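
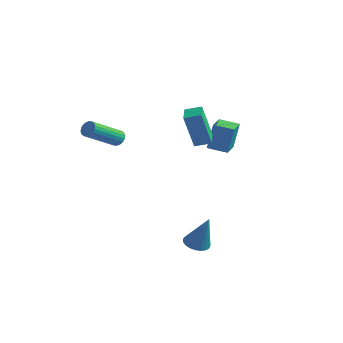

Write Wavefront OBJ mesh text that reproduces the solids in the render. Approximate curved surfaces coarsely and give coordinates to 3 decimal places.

v -2.98 -1.468 1.339
v -2.613 -1.711 1.081
v -2.994 -3.516 2.243
v -3.36 -3.272 2.501
v -2.5 -1.622 1.257
v -2.881 -3.426 2.419
v -2.483 -1.502 1.449
v -2.864 -3.307 2.611
v -2.563 -1.375 1.619
v -2.944 -3.18 2.781
v -2.727 -1.267 1.734
v -3.108 -3.072 2.896
v -2.94 -1.198 1.77
v -3.321 -3.003 2.932
v -3.161 -1.183 1.722
v -3.542 -2.988 2.883
v -3.346 -1.224 1.597
v -3.727 -3.029 2.759
v -3.459 -1.314 1.421
v -3.84 -3.118 2.583
v -3.476 -1.433 1.229
v -3.857 -3.238 2.391
v -3.396 -1.56 1.059
v -3.777 -3.365 2.221
v -3.232 -1.668 0.944
v -3.613 -3.473 2.106
v -3.019 -1.737 0.908
v -3.4 -3.542 2.07
v -2.798 -1.752 0.957
v -3.179 -3.557 2.118
v 2.193 -1.433 -4.543
v 2.769 -1.805 -4.762
v 2.947 -1.387 -2.637
v 2.858 -1.522 -4.804
v 2.832 -1.224 -4.801
v 2.696 -0.962 -4.753
v 2.472 -0.781 -4.669
v 2.201 -0.713 -4.563
v 1.928 -0.769 -4.454
v 1.701 -0.94 -4.36
v 1.559 -1.196 -4.298
v 1.526 -1.493 -4.278
v 1.609 -1.78 -4.304
v 1.793 -2.006 -4.371
v 2.046 -2.134 -4.468
v 2.325 -2.14 -4.578
v 2.58 -2.023 -4.682
v 0.15 0.91 1.488
v -0.173 0.448 3.501
v 0.86 1.429 1.721
v 0.537 0.968 3.734
v 0.883 -0.048 1.386
v 0.56 -0.509 3.399
v 1.593 0.472 1.619
v 1.27 0.01 3.632
v -0.047 2.106 0.271
v 0.191 2.317 1.921
v -0.513 3.166 0.203
v -0.275 3.377 1.852
v 0.975 2.543 0.068
v 1.213 2.754 1.717
v 0.509 3.603 -0.001
v 0.747 3.814 1.649
f 2 1 5
f 2 5 3
f 3 5 6
f 3 6 4
f 5 1 7
f 5 7 6
f 6 7 8
f 6 8 4
f 7 1 9
f 7 9 8
f 8 9 10
f 8 10 4
f 9 1 11
f 9 11 10
f 10 11 12
f 10 12 4
f 11 1 13
f 11 13 12
f 12 13 14
f 12 14 4
f 13 1 15
f 13 15 14
f 14 15 16
f 14 16 4
f 15 1 17
f 15 17 16
f 16 17 18
f 16 18 4
f 17 1 19
f 17 19 18
f 18 19 20
f 18 20 4
f 19 1 21
f 19 21 20
f 20 21 22
f 20 22 4
f 21 1 23
f 21 23 22
f 22 23 24
f 22 24 4
f 23 1 25
f 23 25 24
f 24 25 26
f 24 26 4
f 25 1 27
f 25 27 26
f 26 27 28
f 26 28 4
f 27 1 29
f 27 29 28
f 28 29 30
f 28 30 4
f 29 1 2
f 29 2 30
f 30 2 3
f 30 3 4
f 32 31 34
f 32 34 33
f 34 31 35
f 34 35 33
f 35 31 36
f 35 36 33
f 36 31 37
f 36 37 33
f 37 31 38
f 37 38 33
f 38 31 39
f 38 39 33
f 39 31 40
f 39 40 33
f 40 31 41
f 40 41 33
f 41 31 42
f 41 42 33
f 42 31 43
f 42 43 33
f 43 31 44
f 43 44 33
f 44 31 45
f 44 45 33
f 45 31 46
f 45 46 33
f 46 31 47
f 46 47 33
f 47 31 32
f 47 32 33
f 49 51 48
f 52 49 48
f 48 51 50
f 50 52 48
f 49 55 51
f 53 49 52
f 53 55 49
f 51 55 50
f 54 52 50
f 50 55 54
f 54 53 52
f 55 53 54
f 57 59 56
f 60 57 56
f 56 59 58
f 58 60 56
f 57 63 59
f 61 57 60
f 61 63 57
f 59 63 58
f 62 60 58
f 58 63 62
f 62 61 60
f 63 61 62



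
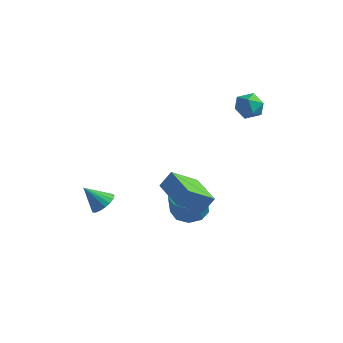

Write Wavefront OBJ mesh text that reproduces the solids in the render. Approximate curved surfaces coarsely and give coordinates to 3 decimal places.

v 2.778 4.514 3.298
v 3.636 4.702 3.201
v 3.084 3.118 3.299
v 3.942 3.306 3.202
v 3.531 3.496 3.961
v 3.342 4.359 3.96
v 3.378 3.461 2.54
v 3.189 4.324 2.539
v 4.006 4.051 2.733
v 4.101 4.073 3.611
v 2.619 3.747 2.889
v 2.714 3.769 3.767
v 1.293 1.578 -4.068
v 2.254 1.92 -4.09
v 2.488 1.364 -2.555
v 1.527 1.022 -2.532
v 1.829 2.417 -3.845
v 2.063 1.86 -2.31
v 1.154 2.521 -3.705
v 1.388 1.965 -2.169
v 0.544 2.184 -3.734
v 0.778 1.628 -2.198
v 0.284 1.564 -3.919
v 0.518 1.007 -2.384
v 0.497 0.95 -4.174
v 0.731 0.393 -2.639
v 1.082 0.63 -4.379
v 1.316 0.074 -2.844
v 1.766 0.754 -4.439
v 2 0.197 -2.903
v 2.229 1.264 -4.324
v 2.463 0.707 -2.789
v -0.871 -3.057 -1.736
v -0.271 -3.316 -1.348
v -1.749 -3.483 -0.664
v -0.297 -2.996 -1.242
v -0.436 -2.688 -1.234
v -0.662 -2.453 -1.325
v -0.929 -2.338 -1.498
v -1.184 -2.365 -1.718
v -1.378 -2.529 -1.941
v -1.471 -2.798 -2.124
v -1.445 -3.118 -2.23
v -1.306 -3.426 -2.239
v -1.08 -3.661 -2.147
v -0.813 -3.776 -1.975
v -0.558 -3.749 -1.755
v -0.364 -3.585 -1.531
v 0.769 -0.442 -1.288
v 1.157 0.048 -0.407
v 1.51 0.841 -2.328
v 1.898 1.331 -1.448
v 2.522 -1.571 -1.432
v 2.91 -1.081 -0.552
v 3.263 -0.288 -2.473
v 3.651 0.202 -1.592
f 1 12 6
f 1 6 2
f 1 2 8
f 1 8 11
f 1 11 12
f 2 6 10
f 6 12 5
f 12 11 3
f 11 8 7
f 8 2 9
f 4 10 5
f 4 5 3
f 4 3 7
f 4 7 9
f 4 9 10
f 5 10 6
f 3 5 12
f 7 3 11
f 9 7 8
f 10 9 2
f 14 13 17
f 14 17 15
f 15 17 18
f 15 18 16
f 17 13 19
f 17 19 18
f 18 19 20
f 18 20 16
f 19 13 21
f 19 21 20
f 20 21 22
f 20 22 16
f 21 13 23
f 21 23 22
f 22 23 24
f 22 24 16
f 23 13 25
f 23 25 24
f 24 25 26
f 24 26 16
f 25 13 27
f 25 27 26
f 26 27 28
f 26 28 16
f 27 13 29
f 27 29 28
f 28 29 30
f 28 30 16
f 29 13 31
f 29 31 30
f 30 31 32
f 30 32 16
f 31 13 14
f 31 14 32
f 32 14 15
f 32 15 16
f 34 33 36
f 34 36 35
f 36 33 37
f 36 37 35
f 37 33 38
f 37 38 35
f 38 33 39
f 38 39 35
f 39 33 40
f 39 40 35
f 40 33 41
f 40 41 35
f 41 33 42
f 41 42 35
f 42 33 43
f 42 43 35
f 43 33 44
f 43 44 35
f 44 33 45
f 44 45 35
f 45 33 46
f 45 46 35
f 46 33 47
f 46 47 35
f 47 33 48
f 47 48 35
f 48 33 34
f 48 34 35
f 50 52 49
f 53 50 49
f 49 52 51
f 51 53 49
f 50 56 52
f 54 50 53
f 54 56 50
f 52 56 51
f 55 53 51
f 51 56 55
f 55 54 53
f 56 54 55



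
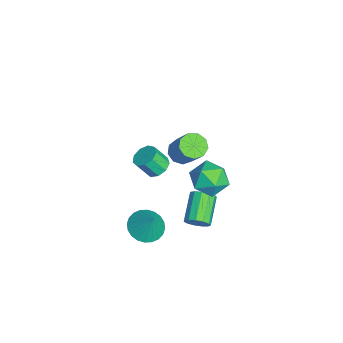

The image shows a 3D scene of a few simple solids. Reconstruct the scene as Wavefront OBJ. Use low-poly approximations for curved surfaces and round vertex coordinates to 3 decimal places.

v 1.849 1.995 -4.173
v 2.261 2.316 -3.593
v 0.622 2.785 -2.688
v 0.211 2.465 -3.267
v 2.191 2.635 -3.886
v 0.552 3.105 -2.981
v 2.012 2.752 -4.27
v 0.373 3.221 -3.365
v 1.782 2.628 -4.623
v 0.143 3.097 -3.718
v 1.573 2.304 -4.833
v -0.066 2.773 -3.928
v 1.452 1.881 -4.834
v -0.187 2.35 -3.929
v 1.457 1.495 -4.624
v -0.182 1.964 -3.719
v 1.587 1.268 -4.271
v -0.052 1.737 -3.366
v 1.8 1.271 -3.887
v 0.161 1.741 -2.982
v 2.029 1.505 -3.593
v 0.39 1.974 -2.688
v 2.201 1.894 -3.484
v 0.562 2.363 -2.579
v 3.535 -0.954 -2.276
v 4.447 -0.69 -2.792
v 4.205 -0.586 -0.904
v 4.243 -0.321 -2.791
v 3.931 -0.049 -2.712
v 3.559 0.086 -2.567
v 3.183 0.062 -2.377
v 2.862 -0.117 -2.172
v 2.642 -0.422 -1.983
v 2.559 -0.809 -1.838
v 2.624 -1.218 -1.76
v 2.828 -1.587 -1.76
v 3.14 -1.859 -1.839
v 3.511 -1.994 -1.985
v 3.887 -1.97 -2.174
v 4.209 -1.792 -2.38
v 4.428 -1.486 -2.569
v 4.512 -1.099 -2.714
v 0.051 2.476 -1.128
v 0.858 3.213 -1.738
v 1.402 2.227 0.358
v 2.209 2.964 -0.252
v 1.171 3.451 0.248
v 0.336 3.606 -0.671
v 1.924 1.834 -0.709
v 1.089 1.989 -1.628
v 2.016 2.816 -1.479
v 1.55 3.816 -0.888
v 0.71 1.624 -0.492
v 0.244 2.624 0.099
v -2.79 0.071 -3.589
v -2.14 0.5 -3.301
v -2.14 -0.263 -2.163
v -2.79 -0.691 -2.451
v -2.624 0.747 -3.136
v -2.624 -0.016 -1.998
v -3.185 0.678 -3.183
v -3.186 -0.085 -2.045
v -3.562 0.325 -3.42
v -3.562 -0.438 -2.282
v -3.577 -0.147 -3.736
v -3.578 -0.909 -2.598
v -3.224 -0.516 -3.983
v -3.225 -1.279 -2.845
v -2.667 -0.611 -4.046
v -2.668 -1.373 -2.908
v -2.168 -0.386 -3.895
v -2.169 -1.149 -2.757
v -1.96 0.053 -3.601
v -1.961 -0.71 -2.463
v 1.395 1.172 2.267
v 1.991 0.65 2.021
v 3.181 1.185 3.767
v 2.585 1.708 4.013
v 2.082 1.165 1.801
v 3.272 1.7 3.547
v 1.851 1.684 1.799
v 3.041 2.219 3.545
v 1.407 1.963 2.016
v 2.597 2.499 3.762
v 0.957 1.873 2.351
v 2.148 2.408 4.097
v 0.712 1.454 2.646
v 1.903 1.99 4.392
v 0.787 0.904 2.764
v 1.977 1.439 4.51
v 1.145 0.479 2.649
v 2.336 1.014 4.395
v 1.621 0.379 2.356
v 2.811 0.914 4.102
f 2 1 5
f 2 5 3
f 3 5 6
f 3 6 4
f 5 1 7
f 5 7 6
f 6 7 8
f 6 8 4
f 7 1 9
f 7 9 8
f 8 9 10
f 8 10 4
f 9 1 11
f 9 11 10
f 10 11 12
f 10 12 4
f 11 1 13
f 11 13 12
f 12 13 14
f 12 14 4
f 13 1 15
f 13 15 14
f 14 15 16
f 14 16 4
f 15 1 17
f 15 17 16
f 16 17 18
f 16 18 4
f 17 1 19
f 17 19 18
f 18 19 20
f 18 20 4
f 19 1 21
f 19 21 20
f 20 21 22
f 20 22 4
f 21 1 23
f 21 23 22
f 22 23 24
f 22 24 4
f 23 1 2
f 23 2 24
f 24 2 3
f 24 3 4
f 26 25 28
f 26 28 27
f 28 25 29
f 28 29 27
f 29 25 30
f 29 30 27
f 30 25 31
f 30 31 27
f 31 25 32
f 31 32 27
f 32 25 33
f 32 33 27
f 33 25 34
f 33 34 27
f 34 25 35
f 34 35 27
f 35 25 36
f 35 36 27
f 36 25 37
f 36 37 27
f 37 25 38
f 37 38 27
f 38 25 39
f 38 39 27
f 39 25 40
f 39 40 27
f 40 25 41
f 40 41 27
f 41 25 42
f 41 42 27
f 42 25 26
f 42 26 27
f 43 54 48
f 43 48 44
f 43 44 50
f 43 50 53
f 43 53 54
f 44 48 52
f 48 54 47
f 54 53 45
f 53 50 49
f 50 44 51
f 46 52 47
f 46 47 45
f 46 45 49
f 46 49 51
f 46 51 52
f 47 52 48
f 45 47 54
f 49 45 53
f 51 49 50
f 52 51 44
f 56 55 59
f 56 59 57
f 57 59 60
f 57 60 58
f 59 55 61
f 59 61 60
f 60 61 62
f 60 62 58
f 61 55 63
f 61 63 62
f 62 63 64
f 62 64 58
f 63 55 65
f 63 65 64
f 64 65 66
f 64 66 58
f 65 55 67
f 65 67 66
f 66 67 68
f 66 68 58
f 67 55 69
f 67 69 68
f 68 69 70
f 68 70 58
f 69 55 71
f 69 71 70
f 70 71 72
f 70 72 58
f 71 55 73
f 71 73 72
f 72 73 74
f 72 74 58
f 73 55 56
f 73 56 74
f 74 56 57
f 74 57 58
f 76 75 79
f 76 79 77
f 77 79 80
f 77 80 78
f 79 75 81
f 79 81 80
f 80 81 82
f 80 82 78
f 81 75 83
f 81 83 82
f 82 83 84
f 82 84 78
f 83 75 85
f 83 85 84
f 84 85 86
f 84 86 78
f 85 75 87
f 85 87 86
f 86 87 88
f 86 88 78
f 87 75 89
f 87 89 88
f 88 89 90
f 88 90 78
f 89 75 91
f 89 91 90
f 90 91 92
f 90 92 78
f 91 75 93
f 91 93 92
f 92 93 94
f 92 94 78
f 93 75 76
f 93 76 94
f 94 76 77
f 94 77 78



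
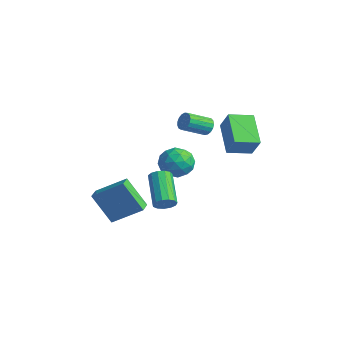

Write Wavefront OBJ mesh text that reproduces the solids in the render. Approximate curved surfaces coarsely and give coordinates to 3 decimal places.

v -1.528 2.47 3.015
v -0.789 2.437 4.192
v -1.032 3.794 2.741
v -0.294 3.761 3.918
v 0.114 1.639 1.962
v 0.852 1.606 3.139
v 0.609 2.963 1.688
v 1.348 2.93 2.865
v 0.185 -2.379 -0.492
v 0.611 -2.046 -0.131
v -0.979 -1.207 0.972
v -1.405 -1.541 0.612
v 0.527 -1.832 -0.416
v -1.064 -0.993 0.688
v 0.334 -1.791 -0.725
v -1.257 -0.952 0.379
v 0.094 -1.937 -0.959
v -1.497 -1.098 0.144
v -0.117 -2.224 -1.046
v -1.708 -1.385 0.058
v -0.232 -2.56 -0.956
v -1.823 -1.721 0.147
v -0.215 -2.839 -0.719
v -1.805 -2 0.384
v -0.07 -2.971 -0.41
v -1.661 -2.133 0.694
v 0.155 -2.916 -0.127
v -1.435 -2.078 0.977
v 0.39 -2.691 0.041
v -1.2 -1.852 1.144
v 0.56 -2.366 0.039
v -1.03 -1.528 1.143
v -3.666 1.146 0.568
v -2.645 1.42 0.667
v -3.215 -0.18 -0.427
v -2.194 0.094 -0.328
v -2.724 -0.289 0.508
v -3.003 0.53 1.123
v -2.857 0.71 -0.883
v -3.136 1.529 -0.268
v -2.145 1.15 -0.23
v -2.062 0.533 0.63
v -3.798 0.707 -0.39
v -3.715 0.09 0.47
v -3.195 1.399 0.705
v -2.665 -0.159 -0.465
v -2.976 -0.385 0.027
v -2.376 -0.224 0.085
v -3.406 0.876 0.973
v -2.805 1.037 1.031
v -2.851 0.033 0.938
v -3.055 0.203 -0.791
v -2.454 0.364 -0.733
v -3.484 1.464 0.155
v -2.884 1.625 0.213
v -3.009 1.207 -0.698
v -2.301 1.402 0.236
v -2.036 0.623 -0.349
v -2.426 0.985 -0.676
v -2.59 1.466 -0.314
v -2.253 1.039 0.741
v -1.987 0.26 0.156
v -2.299 0.034 0.648
v -2.463 0.516 1.009
v -1.959 0.88 0.214
v -3.873 0.98 0.084
v -3.607 0.201 -0.501
v -3.397 0.724 -0.769
v -3.561 1.206 -0.408
v -3.824 0.617 0.589
v -3.559 -0.162 0.004
v -3.27 -0.226 0.554
v -3.434 0.255 0.916
v -3.901 0.36 0.026
v -1.709 -4.43 -2.088
v -2.703 -5.001 -0.376
v -2.292 -3.782 -2.21
v -3.286 -4.353 -0.499
v -0.574 -3.207 -1.021
v -1.568 -3.778 0.69
v -1.157 -2.559 -1.144
v -2.151 -3.13 0.568
v -2.277 2.182 2.691
v -2.038 2.396 3.186
v -2.324 1.052 3.904
v -2.563 0.838 3.409
v -2.311 2.465 3.207
v -2.597 1.122 3.926
v -2.576 2.47 3.11
v -2.862 1.126 3.828
v -2.773 2.408 2.917
v -3.059 1.065 3.635
v -2.856 2.295 2.672
v -3.142 0.952 3.39
v -2.806 2.156 2.431
v -3.092 0.812 3.15
v -2.635 2.022 2.25
v -2.922 0.679 2.969
v -2.383 1.926 2.17
v -2.669 0.582 2.888
v -2.105 1.887 2.209
v -2.392 0.544 2.927
v -1.868 1.917 2.358
v -2.154 0.573 3.077
v -1.724 2.007 2.584
v -2.01 0.663 3.302
v -1.706 2.137 2.834
v -1.993 0.793 3.553
v -1.82 2.277 3.051
v -2.106 0.934 3.77
f 2 4 1
f 5 2 1
f 1 4 3
f 3 5 1
f 2 8 4
f 6 2 5
f 6 8 2
f 4 8 3
f 7 5 3
f 3 8 7
f 7 6 5
f 8 6 7
f 10 9 13
f 10 13 11
f 11 13 14
f 11 14 12
f 13 9 15
f 13 15 14
f 14 15 16
f 14 16 12
f 15 9 17
f 15 17 16
f 16 17 18
f 16 18 12
f 17 9 19
f 17 19 18
f 18 19 20
f 18 20 12
f 19 9 21
f 19 21 20
f 20 21 22
f 20 22 12
f 21 9 23
f 21 23 22
f 22 23 24
f 22 24 12
f 23 9 25
f 23 25 24
f 24 25 26
f 24 26 12
f 25 9 27
f 25 27 26
f 26 27 28
f 26 28 12
f 27 9 29
f 27 29 28
f 28 29 30
f 28 30 12
f 29 9 31
f 29 31 30
f 30 31 32
f 30 32 12
f 31 9 10
f 31 10 32
f 32 10 11
f 32 11 12
f 33 70 49
f 70 44 73
f 49 73 38
f 70 73 49
f 33 49 45
f 49 38 50
f 45 50 34
f 49 50 45
f 33 45 54
f 45 34 55
f 54 55 40
f 45 55 54
f 33 54 66
f 54 40 69
f 66 69 43
f 54 69 66
f 33 66 70
f 66 43 74
f 70 74 44
f 66 74 70
f 34 50 61
f 50 38 64
f 61 64 42
f 50 64 61
f 38 73 51
f 73 44 72
f 51 72 37
f 73 72 51
f 44 74 71
f 74 43 67
f 71 67 35
f 74 67 71
f 43 69 68
f 69 40 56
f 68 56 39
f 69 56 68
f 40 55 60
f 55 34 57
f 60 57 41
f 55 57 60
f 36 62 48
f 62 42 63
f 48 63 37
f 62 63 48
f 36 48 46
f 48 37 47
f 46 47 35
f 48 47 46
f 36 46 53
f 46 35 52
f 53 52 39
f 46 52 53
f 36 53 58
f 53 39 59
f 58 59 41
f 53 59 58
f 36 58 62
f 58 41 65
f 62 65 42
f 58 65 62
f 37 63 51
f 63 42 64
f 51 64 38
f 63 64 51
f 35 47 71
f 47 37 72
f 71 72 44
f 47 72 71
f 39 52 68
f 52 35 67
f 68 67 43
f 52 67 68
f 41 59 60
f 59 39 56
f 60 56 40
f 59 56 60
f 42 65 61
f 65 41 57
f 61 57 34
f 65 57 61
f 76 78 75
f 79 76 75
f 75 78 77
f 77 79 75
f 76 82 78
f 80 76 79
f 80 82 76
f 78 82 77
f 81 79 77
f 77 82 81
f 81 80 79
f 82 80 81
f 84 83 87
f 84 87 85
f 85 87 88
f 85 88 86
f 87 83 89
f 87 89 88
f 88 89 90
f 88 90 86
f 89 83 91
f 89 91 90
f 90 91 92
f 90 92 86
f 91 83 93
f 91 93 92
f 92 93 94
f 92 94 86
f 93 83 95
f 93 95 94
f 94 95 96
f 94 96 86
f 95 83 97
f 95 97 96
f 96 97 98
f 96 98 86
f 97 83 99
f 97 99 98
f 98 99 100
f 98 100 86
f 99 83 101
f 99 101 100
f 100 101 102
f 100 102 86
f 101 83 103
f 101 103 102
f 102 103 104
f 102 104 86
f 103 83 105
f 103 105 104
f 104 105 106
f 104 106 86
f 105 83 107
f 105 107 106
f 106 107 108
f 106 108 86
f 107 83 109
f 107 109 108
f 108 109 110
f 108 110 86
f 109 83 84
f 109 84 110
f 110 84 85
f 110 85 86



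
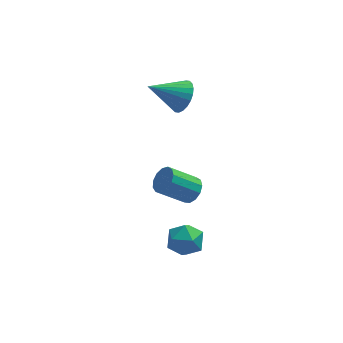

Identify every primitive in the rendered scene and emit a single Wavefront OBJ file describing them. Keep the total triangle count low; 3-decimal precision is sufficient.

v -0.58 -1.521 -3.462
v 0.115 -2.359 -3.222
v -1.775 -2.701 -4.118
v -1.08 -3.539 -3.878
v -1.573 -2.971 -3.056
v -0.834 -2.241 -2.65
v -0.826 -2.819 -4.69
v -0.087 -2.089 -4.284
v -0.037 -3.161 -3.981
v -0.499 -3.255 -2.971
v -1.161 -1.805 -4.369
v -1.623 -1.899 -3.359
v -0.564 3.354 2.975
v -0.022 3.555 3.864
v -2.416 3.166 4.145
v -0.133 3.936 3.749
v -0.31 4.229 3.517
v -0.525 4.389 3.202
v -0.746 4.391 2.853
v -0.94 4.236 2.522
v -1.076 3.946 2.26
v -1.134 3.566 2.106
v -1.105 3.154 2.085
v -0.994 2.773 2.2
v -0.817 2.48 2.432
v -0.602 2.32 2.747
v -0.381 2.318 3.097
v -0.187 2.473 3.428
v -0.051 2.763 3.69
v 0.007 3.143 3.843
v -0.327 -0.256 -1.702
v 0.205 -0.487 -1.094
v -1.321 -0.674 0.17
v -1.853 -0.444 -0.438
v 0.169 -0.016 -1.068
v -1.357 -0.203 0.196
v -0.025 0.379 -1.243
v -1.551 0.192 0.021
v -0.315 0.572 -1.564
v -1.84 0.385 -0.3
v -0.608 0.502 -1.929
v -2.134 0.315 -0.665
v -0.813 0.191 -2.221
v -2.338 0.004 -0.957
v -0.863 -0.262 -2.349
v -2.388 -0.449 -1.085
v -0.743 -0.713 -2.272
v -2.269 -0.9 -1.007
v -0.491 -1.019 -2.013
v -2.017 -1.207 -0.749
v -0.187 -1.083 -1.656
v -1.713 -1.271 -0.392
v 0.072 -0.885 -1.313
v -1.453 -1.072 -0.049
f 1 12 6
f 1 6 2
f 1 2 8
f 1 8 11
f 1 11 12
f 2 6 10
f 6 12 5
f 12 11 3
f 11 8 7
f 8 2 9
f 4 10 5
f 4 5 3
f 4 3 7
f 4 7 9
f 4 9 10
f 5 10 6
f 3 5 12
f 7 3 11
f 9 7 8
f 10 9 2
f 14 13 16
f 14 16 15
f 16 13 17
f 16 17 15
f 17 13 18
f 17 18 15
f 18 13 19
f 18 19 15
f 19 13 20
f 19 20 15
f 20 13 21
f 20 21 15
f 21 13 22
f 21 22 15
f 22 13 23
f 22 23 15
f 23 13 24
f 23 24 15
f 24 13 25
f 24 25 15
f 25 13 26
f 25 26 15
f 26 13 27
f 26 27 15
f 27 13 28
f 27 28 15
f 28 13 29
f 28 29 15
f 29 13 30
f 29 30 15
f 30 13 14
f 30 14 15
f 32 31 35
f 32 35 33
f 33 35 36
f 33 36 34
f 35 31 37
f 35 37 36
f 36 37 38
f 36 38 34
f 37 31 39
f 37 39 38
f 38 39 40
f 38 40 34
f 39 31 41
f 39 41 40
f 40 41 42
f 40 42 34
f 41 31 43
f 41 43 42
f 42 43 44
f 42 44 34
f 43 31 45
f 43 45 44
f 44 45 46
f 44 46 34
f 45 31 47
f 45 47 46
f 46 47 48
f 46 48 34
f 47 31 49
f 47 49 48
f 48 49 50
f 48 50 34
f 49 31 51
f 49 51 50
f 50 51 52
f 50 52 34
f 51 31 53
f 51 53 52
f 52 53 54
f 52 54 34
f 53 31 32
f 53 32 54
f 54 32 33
f 54 33 34



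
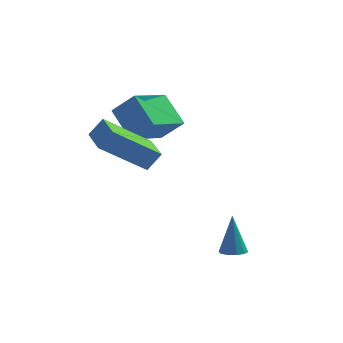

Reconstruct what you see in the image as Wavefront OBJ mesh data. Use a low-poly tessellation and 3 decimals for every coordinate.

v -2.296 2.025 1.685
v -3.115 2.898 2.669
v -1.408 3.489 1.127
v -2.228 4.361 2.111
v -1.432 1.839 2.569
v -2.252 2.711 3.553
v -0.545 3.302 2.011
v -1.364 4.175 2.995
v -2.823 -1.338 2.872
v -2.359 -1.12 3.55
v -3.395 -0.028 2.842
v -2.931 0.19 3.52
v -1.269 -0.69 1.6
v -0.805 -0.472 2.278
v -1.841 0.62 1.57
v -1.377 0.838 2.248
v 1.737 -1.058 -1.974
v 2.143 -1.333 -1.879
v 1.643 -0.662 -0.426
v 2.236 -1.046 -1.947
v 2.138 -0.764 -2.025
v 1.887 -0.594 -2.083
v 1.578 -0.601 -2.1
v 1.33 -0.783 -2.069
v 1.238 -1.07 -2.001
v 1.336 -1.352 -1.923
v 1.587 -1.522 -1.864
v 1.895 -1.515 -1.847
f 2 4 1
f 5 2 1
f 1 4 3
f 3 5 1
f 2 8 4
f 6 2 5
f 6 8 2
f 4 8 3
f 7 5 3
f 3 8 7
f 7 6 5
f 8 6 7
f 10 12 9
f 13 10 9
f 9 12 11
f 11 13 9
f 10 16 12
f 14 10 13
f 14 16 10
f 12 16 11
f 15 13 11
f 11 16 15
f 15 14 13
f 16 14 15
f 18 17 20
f 18 20 19
f 20 17 21
f 20 21 19
f 21 17 22
f 21 22 19
f 22 17 23
f 22 23 19
f 23 17 24
f 23 24 19
f 24 17 25
f 24 25 19
f 25 17 26
f 25 26 19
f 26 17 27
f 26 27 19
f 27 17 28
f 27 28 19
f 28 17 18
f 28 18 19



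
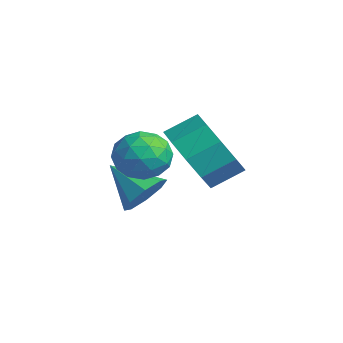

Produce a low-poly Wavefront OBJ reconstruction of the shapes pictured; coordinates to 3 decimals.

v 3.59 0.183 2.572
v 3.924 0.678 1.649
v 4.085 1.531 2.164
v 3.75 1.037 3.088
v 3.253 0.77 1.705
v 3.414 1.624 2.22
v 2.71 0.638 2.093
v 2.871 1.492 2.608
v 2.504 0.332 2.664
v 2.664 1.186 3.179
v 2.712 -0.03 3.2
v 2.872 0.823 3.715
v 3.255 -0.311 3.496
v 3.416 0.542 4.011
v 3.926 -0.404 3.44
v 4.087 0.45 3.955
v 4.469 -0.272 3.052
v 4.63 0.582 3.567
v 4.676 0.034 2.481
v 4.836 0.888 2.996
v 4.468 0.397 1.945
v 4.628 1.25 2.46
v 1.608 -0.058 0.479
v 1.94 0.211 1.095
v 0.632 -0.642 1.261
v 1.551 0.573 0.88
v 1.195 0.566 0.429
v 1.081 0.193 0.008
v 1.276 -0.327 -0.137
v 1.665 -0.69 0.079
v 2.021 -0.682 0.529
v 2.135 -0.309 0.95
v 2.137 0.318 2.576
v 2.715 -0.236 2.352
v 1.205 -0.384 1.908
v 1.783 -0.938 1.684
v 1.544 -0.885 2.478
v 2.12 -0.451 2.891
v 1.8 -0.169 1.369
v 2.376 0.265 1.782
v 2.506 -0.537 1.606
v 2.348 -0.979 2.291
v 1.572 0.359 1.969
v 1.414 -0.083 2.654
v 2.508 0.103 2.522
v 1.412 -0.723 1.738
v 1.272 -0.691 2.204
v 1.612 -1.017 2.073
v 2.158 -0.024 2.839
v 2.498 -0.349 2.708
v 1.81 -0.73 2.782
v 1.422 -0.271 1.552
v 1.762 -0.596 1.421
v 2.308 0.397 2.187
v 2.648 0.071 2.056
v 2.11 0.11 1.478
v 2.725 -0.4 1.953
v 2.177 -0.812 1.56
v 2.187 -0.36 1.375
v 2.525 -0.105 1.618
v 2.632 -0.659 2.355
v 2.084 -1.072 1.963
v 1.944 -1.041 2.429
v 2.282 -0.786 2.672
v 2.509 -0.836 1.917
v 1.836 0.452 2.297
v 1.288 0.039 1.905
v 1.638 0.166 1.588
v 1.976 0.421 1.831
v 1.743 0.192 2.7
v 1.195 -0.22 2.307
v 1.395 -0.515 2.642
v 1.733 -0.26 2.885
v 1.411 0.216 2.343
f 2 1 5
f 2 5 3
f 3 5 6
f 3 6 4
f 5 1 7
f 5 7 6
f 6 7 8
f 6 8 4
f 7 1 9
f 7 9 8
f 8 9 10
f 8 10 4
f 9 1 11
f 9 11 10
f 10 11 12
f 10 12 4
f 11 1 13
f 11 13 12
f 12 13 14
f 12 14 4
f 13 1 15
f 13 15 14
f 14 15 16
f 14 16 4
f 15 1 17
f 15 17 16
f 16 17 18
f 16 18 4
f 17 1 19
f 17 19 18
f 18 19 20
f 18 20 4
f 19 1 21
f 19 21 20
f 20 21 22
f 20 22 4
f 21 1 2
f 21 2 22
f 22 2 3
f 22 3 4
f 24 23 26
f 24 26 25
f 26 23 27
f 26 27 25
f 27 23 28
f 27 28 25
f 28 23 29
f 28 29 25
f 29 23 30
f 29 30 25
f 30 23 31
f 30 31 25
f 31 23 32
f 31 32 25
f 32 23 24
f 32 24 25
f 33 70 49
f 70 44 73
f 49 73 38
f 70 73 49
f 33 49 45
f 49 38 50
f 45 50 34
f 49 50 45
f 33 45 54
f 45 34 55
f 54 55 40
f 45 55 54
f 33 54 66
f 54 40 69
f 66 69 43
f 54 69 66
f 33 66 70
f 66 43 74
f 70 74 44
f 66 74 70
f 34 50 61
f 50 38 64
f 61 64 42
f 50 64 61
f 38 73 51
f 73 44 72
f 51 72 37
f 73 72 51
f 44 74 71
f 74 43 67
f 71 67 35
f 74 67 71
f 43 69 68
f 69 40 56
f 68 56 39
f 69 56 68
f 40 55 60
f 55 34 57
f 60 57 41
f 55 57 60
f 36 62 48
f 62 42 63
f 48 63 37
f 62 63 48
f 36 48 46
f 48 37 47
f 46 47 35
f 48 47 46
f 36 46 53
f 46 35 52
f 53 52 39
f 46 52 53
f 36 53 58
f 53 39 59
f 58 59 41
f 53 59 58
f 36 58 62
f 58 41 65
f 62 65 42
f 58 65 62
f 37 63 51
f 63 42 64
f 51 64 38
f 63 64 51
f 35 47 71
f 47 37 72
f 71 72 44
f 47 72 71
f 39 52 68
f 52 35 67
f 68 67 43
f 52 67 68
f 41 59 60
f 59 39 56
f 60 56 40
f 59 56 60
f 42 65 61
f 65 41 57
f 61 57 34
f 65 57 61



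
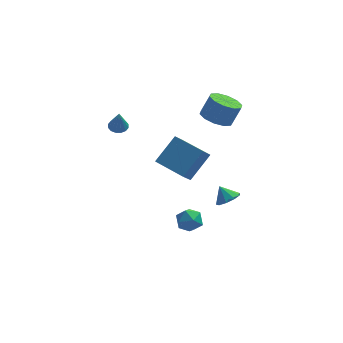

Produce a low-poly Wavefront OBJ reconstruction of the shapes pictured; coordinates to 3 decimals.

v 1.109 -1.074 -3.797
v 1.665 -0.782 -4.476
v 2.115 -2.118 -3.424
v 2.671 -1.826 -4.103
v 2.525 -1.292 -3.362
v 1.904 -0.646 -3.593
v 1.876 -2.254 -4.307
v 1.255 -1.608 -4.538
v 2.139 -1.511 -4.792
v 2.54 -0.916 -4.208
v 1.24 -1.984 -3.692
v 1.641 -1.389 -3.108
v 3.596 3.515 1.607
v 4.584 3.593 1.152
v 5.192 3.862 2.519
v 4.204 3.785 2.973
v 4.307 4.207 1.154
v 4.915 4.476 2.521
v 3.759 4.557 1.329
v 4.367 4.826 2.696
v 3.148 4.509 1.61
v 3.756 4.778 2.977
v 2.709 4.082 1.889
v 3.317 4.351 3.256
v 2.608 3.438 2.061
v 3.216 3.707 3.428
v 2.885 2.824 2.059
v 3.493 3.093 3.426
v 3.433 2.474 1.884
v 4.041 2.743 3.251
v 4.044 2.522 1.603
v 4.652 2.791 2.97
v 4.483 2.949 1.324
v 5.091 3.218 2.691
v -2.329 4.037 0.581
v -1.714 4.213 0.608
v -2.251 3.543 2.059
v -1.884 4.48 0.706
v -2.174 4.628 0.77
v -2.504 4.617 0.784
v -2.788 4.451 0.743
v -2.949 4.174 0.659
v -2.943 3.86 0.554
v -2.773 3.593 0.456
v -2.483 3.445 0.392
v -2.153 3.456 0.378
v -1.869 3.622 0.419
v -1.708 3.899 0.503
v 4.202 -0.98 -2.43
v 4.549 -1.552 -1.939
v 3.678 -0.56 -1.57
v 4.879 -1.091 -1.963
v 4.892 -0.577 -2.206
v 4.582 -0.253 -2.553
v 4.094 -0.268 -2.843
v 3.656 -0.617 -2.939
v 3.474 -1.135 -2.797
v 3.632 -1.581 -2.483
v 4.056 -1.746 -2.144
v 1.445 -5.085 2.86
v 2.579 -4.103 4.272
v -0.12 -3.738 3.179
v 1.014 -2.756 4.591
v 1.866 -4.404 2.049
v 3 -3.422 3.461
v 0.301 -3.057 2.368
v 1.435 -2.075 3.78
f 1 12 6
f 1 6 2
f 1 2 8
f 1 8 11
f 1 11 12
f 2 6 10
f 6 12 5
f 12 11 3
f 11 8 7
f 8 2 9
f 4 10 5
f 4 5 3
f 4 3 7
f 4 7 9
f 4 9 10
f 5 10 6
f 3 5 12
f 7 3 11
f 9 7 8
f 10 9 2
f 14 13 17
f 14 17 15
f 15 17 18
f 15 18 16
f 17 13 19
f 17 19 18
f 18 19 20
f 18 20 16
f 19 13 21
f 19 21 20
f 20 21 22
f 20 22 16
f 21 13 23
f 21 23 22
f 22 23 24
f 22 24 16
f 23 13 25
f 23 25 24
f 24 25 26
f 24 26 16
f 25 13 27
f 25 27 26
f 26 27 28
f 26 28 16
f 27 13 29
f 27 29 28
f 28 29 30
f 28 30 16
f 29 13 31
f 29 31 30
f 30 31 32
f 30 32 16
f 31 13 33
f 31 33 32
f 32 33 34
f 32 34 16
f 33 13 14
f 33 14 34
f 34 14 15
f 34 15 16
f 36 35 38
f 36 38 37
f 38 35 39
f 38 39 37
f 39 35 40
f 39 40 37
f 40 35 41
f 40 41 37
f 41 35 42
f 41 42 37
f 42 35 43
f 42 43 37
f 43 35 44
f 43 44 37
f 44 35 45
f 44 45 37
f 45 35 46
f 45 46 37
f 46 35 47
f 46 47 37
f 47 35 48
f 47 48 37
f 48 35 36
f 48 36 37
f 50 49 52
f 50 52 51
f 52 49 53
f 52 53 51
f 53 49 54
f 53 54 51
f 54 49 55
f 54 55 51
f 55 49 56
f 55 56 51
f 56 49 57
f 56 57 51
f 57 49 58
f 57 58 51
f 58 49 59
f 58 59 51
f 59 49 50
f 59 50 51
f 61 63 60
f 64 61 60
f 60 63 62
f 62 64 60
f 61 67 63
f 65 61 64
f 65 67 61
f 63 67 62
f 66 64 62
f 62 67 66
f 66 65 64
f 67 65 66



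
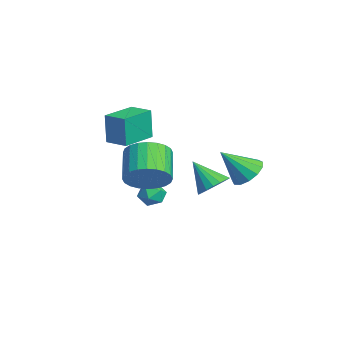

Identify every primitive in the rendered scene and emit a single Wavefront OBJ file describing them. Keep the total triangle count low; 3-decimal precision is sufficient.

v -0.805 -0.5 2.178
v -0.902 -0.537 3.694
v 0.033 0.195 2.248
v -0.065 0.157 3.765
v 0.285 -1.817 2.215
v 0.187 -1.855 3.732
v 1.122 -1.123 2.286
v 1.025 -1.16 3.802
v -1.748 3.269 -1.831
v -1.304 3.719 -1.247
v -2.572 2.471 -0.589
v -1.611 3.939 -1.308
v -1.945 4.027 -1.474
v -2.24 3.965 -1.709
v -2.438 3.765 -1.969
v -2.499 3.467 -2.201
v -2.411 3.13 -2.36
v -2.192 2.82 -2.414
v -1.886 2.6 -2.353
v -1.552 2.512 -2.188
v -1.257 2.574 -1.952
v -1.059 2.774 -1.692
v -0.998 3.072 -1.46
v -1.085 3.409 -1.301
v 2.444 3.785 0.893
v 2.938 4.298 1.375
v 2.416 2.615 2.167
v 2.479 4.417 1.474
v 2.009 4.336 1.389
v 1.677 4.08 1.146
v 1.589 3.729 0.823
v 1.772 3.397 0.522
v 2.169 3.187 0.339
v 2.653 3.167 0.331
v 3.071 3.344 0.502
v 3.29 3.66 0.797
v 3.24 4.016 1.122
v -3.324 1.437 -2.784
v -2.766 1.115 -3.118
v -3.774 0.385 -2.522
v -3.216 0.063 -2.856
v -3.109 0.422 -2.234
v -2.831 1.073 -2.396
v -3.709 0.427 -3.244
v -3.431 1.078 -3.406
v -3.003 0.491 -3.401
v -2.633 0.488 -2.778
v -3.907 1.012 -2.862
v -3.537 1.009 -2.239
v 2.479 -0.46 0.906
v 2.932 -0.959 1.698
v 1.593 -0.699 2.627
v 1.141 -0.2 1.834
v 3.053 -0.577 1.765
v 1.714 -0.318 2.694
v 3.086 -0.178 1.702
v 1.748 0.082 2.63
v 3.027 0.178 1.517
v 1.689 0.438 2.446
v 2.885 0.438 1.239
v 1.546 0.698 2.168
v 2.681 0.56 0.911
v 1.342 0.82 1.839
v 2.446 0.528 0.581
v 1.107 0.787 1.51
v 2.216 0.345 0.301
v 0.878 0.604 1.23
v 2.027 0.039 0.113
v 0.688 0.299 1.042
v 1.906 -0.342 0.046
v 0.567 -0.083 0.975
v 1.872 -0.742 0.11
v 0.534 -0.482 1.038
v 1.931 -1.098 0.294
v 0.593 -0.838 1.223
v 2.074 -1.358 0.572
v 0.735 -1.098 1.501
v 2.278 -1.48 0.901
v 0.939 -1.22 1.829
v 2.513 -1.447 1.23
v 1.174 -1.188 2.159
v 2.742 -1.264 1.51
v 1.404 -1.005 2.439
f 2 4 1
f 5 2 1
f 1 4 3
f 3 5 1
f 2 8 4
f 6 2 5
f 6 8 2
f 4 8 3
f 7 5 3
f 3 8 7
f 7 6 5
f 8 6 7
f 10 9 12
f 10 12 11
f 12 9 13
f 12 13 11
f 13 9 14
f 13 14 11
f 14 9 15
f 14 15 11
f 15 9 16
f 15 16 11
f 16 9 17
f 16 17 11
f 17 9 18
f 17 18 11
f 18 9 19
f 18 19 11
f 19 9 20
f 19 20 11
f 20 9 21
f 20 21 11
f 21 9 22
f 21 22 11
f 22 9 23
f 22 23 11
f 23 9 24
f 23 24 11
f 24 9 10
f 24 10 11
f 26 25 28
f 26 28 27
f 28 25 29
f 28 29 27
f 29 25 30
f 29 30 27
f 30 25 31
f 30 31 27
f 31 25 32
f 31 32 27
f 32 25 33
f 32 33 27
f 33 25 34
f 33 34 27
f 34 25 35
f 34 35 27
f 35 25 36
f 35 36 27
f 36 25 37
f 36 37 27
f 37 25 26
f 37 26 27
f 38 49 43
f 38 43 39
f 38 39 45
f 38 45 48
f 38 48 49
f 39 43 47
f 43 49 42
f 49 48 40
f 48 45 44
f 45 39 46
f 41 47 42
f 41 42 40
f 41 40 44
f 41 44 46
f 41 46 47
f 42 47 43
f 40 42 49
f 44 40 48
f 46 44 45
f 47 46 39
f 51 50 54
f 51 54 52
f 52 54 55
f 52 55 53
f 54 50 56
f 54 56 55
f 55 56 57
f 55 57 53
f 56 50 58
f 56 58 57
f 57 58 59
f 57 59 53
f 58 50 60
f 58 60 59
f 59 60 61
f 59 61 53
f 60 50 62
f 60 62 61
f 61 62 63
f 61 63 53
f 62 50 64
f 62 64 63
f 63 64 65
f 63 65 53
f 64 50 66
f 64 66 65
f 65 66 67
f 65 67 53
f 66 50 68
f 66 68 67
f 67 68 69
f 67 69 53
f 68 50 70
f 68 70 69
f 69 70 71
f 69 71 53
f 70 50 72
f 70 72 71
f 71 72 73
f 71 73 53
f 72 50 74
f 72 74 73
f 73 74 75
f 73 75 53
f 74 50 76
f 74 76 75
f 75 76 77
f 75 77 53
f 76 50 78
f 76 78 77
f 77 78 79
f 77 79 53
f 78 50 80
f 78 80 79
f 79 80 81
f 79 81 53
f 80 50 82
f 80 82 81
f 81 82 83
f 81 83 53
f 82 50 51
f 82 51 83
f 83 51 52
f 83 52 53



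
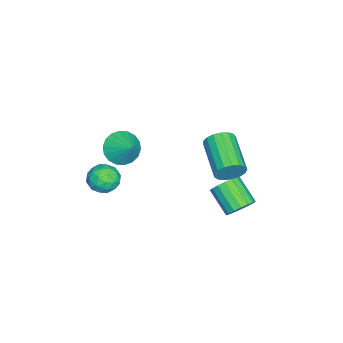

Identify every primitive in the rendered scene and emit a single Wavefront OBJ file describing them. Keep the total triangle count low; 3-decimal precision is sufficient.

v 0.084 -3.377 -3.507
v 0.406 -3.003 -2.865
v 0.294 -4.537 -2.935
v 0.616 -4.163 -2.293
v -0.177 -4.098 -2.444
v -0.307 -3.381 -2.797
v 1.007 -4.159 -3.003
v 0.877 -3.442 -3.356
v 0.976 -3.486 -2.553
v 0.245 -3.448 -2.208
v 0.455 -4.092 -3.592
v -0.276 -4.054 -3.247
v 0.226 -3.088 -3.236
v 0.474 -4.452 -2.564
v 0.008 -4.414 -2.653
v 0.197 -4.194 -2.276
v -0.192 -3.311 -3.196
v -0.003 -3.091 -2.819
v -0.346 -3.735 -2.572
v 0.703 -4.449 -2.981
v 0.892 -4.229 -2.604
v 0.503 -3.346 -3.524
v 0.692 -3.126 -3.147
v 1.046 -3.805 -3.228
v 0.751 -3.152 -2.676
v 0.874 -3.834 -2.34
v 1.104 -3.831 -2.757
v 1.028 -3.41 -2.964
v 0.321 -3.13 -2.473
v 0.444 -3.812 -2.137
v -0.022 -3.774 -2.226
v -0.098 -3.353 -2.433
v 0.656 -3.414 -2.29
v 0.256 -3.728 -3.663
v 0.379 -4.41 -3.327
v 0.798 -4.187 -3.367
v 0.722 -3.766 -3.574
v -0.174 -3.706 -3.46
v -0.051 -4.388 -3.124
v -0.328 -4.13 -2.836
v -0.404 -3.709 -3.043
v 0.044 -4.126 -3.51
v -2.398 -3.749 -3.166
v -1.882 -3.49 -3.883
v -1.702 -3.051 -2.414
v -2.176 -3.205 -3.875
v -2.514 -3.028 -3.726
v -2.829 -2.993 -3.467
v -3.059 -3.108 -3.148
v -3.157 -3.35 -2.833
v -3.106 -3.671 -2.584
v -2.914 -4.007 -2.45
v -2.62 -4.292 -2.458
v -2.283 -4.469 -2.606
v -1.968 -4.504 -2.866
v -1.738 -4.389 -3.184
v -1.639 -4.147 -3.5
v -1.691 -3.826 -3.749
v -0.345 1.736 -1.774
v -0.003 1.533 -1.15
v -1.652 0.621 -0.543
v -1.995 0.824 -1.166
v -0.147 1.846 -1.069
v -1.796 0.934 -0.462
v -0.336 2.135 -1.15
v -1.985 1.222 -0.543
v -0.528 2.332 -1.374
v -2.177 1.419 -0.767
v -0.677 2.392 -1.689
v -2.326 1.48 -1.082
v -0.751 2.302 -2.024
v -2.4 1.39 -1.417
v -0.732 2.083 -2.301
v -2.381 1.171 -1.694
v -0.624 1.784 -2.458
v -2.273 0.872 -1.85
v -0.452 1.474 -2.457
v -2.101 0.562 -1.85
v -0.256 1.224 -2.3
v -1.905 0.312 -1.693
v -0.081 1.092 -2.023
v -1.73 0.179 -1.416
v 0.034 1.107 -1.688
v -1.615 0.194 -1.081
v 0.062 1.266 -1.373
v -1.587 0.354 -0.766
v -0.339 2.23 -4.179
v 0.272 1.828 -4.066
v -0.491 0.907 -3.228
v -1.101 1.31 -3.341
v 0.276 2.064 -3.803
v -0.486 1.143 -2.964
v 0.14 2.339 -3.625
v -0.623 1.418 -2.787
v -0.106 2.588 -3.575
v -0.869 1.667 -2.736
v -0.406 2.756 -3.662
v -1.168 1.835 -2.824
v -0.69 2.803 -3.869
v -1.452 1.882 -3.031
v -0.893 2.719 -4.146
v -1.656 1.798 -3.308
v -0.97 2.523 -4.431
v -1.732 1.602 -3.593
v -0.902 2.26 -4.658
v -1.664 1.339 -3.82
v -0.705 1.99 -4.776
v -1.467 1.07 -3.938
v -0.424 1.776 -4.756
v -1.186 0.855 -3.918
v -0.124 1.665 -4.605
v -0.886 0.744 -3.767
v 0.127 1.684 -4.356
v -0.635 0.763 -3.518
f 1 38 17
f 38 12 41
f 17 41 6
f 38 41 17
f 1 17 13
f 17 6 18
f 13 18 2
f 17 18 13
f 1 13 22
f 13 2 23
f 22 23 8
f 13 23 22
f 1 22 34
f 22 8 37
f 34 37 11
f 22 37 34
f 1 34 38
f 34 11 42
f 38 42 12
f 34 42 38
f 2 18 29
f 18 6 32
f 29 32 10
f 18 32 29
f 6 41 19
f 41 12 40
f 19 40 5
f 41 40 19
f 12 42 39
f 42 11 35
f 39 35 3
f 42 35 39
f 11 37 36
f 37 8 24
f 36 24 7
f 37 24 36
f 8 23 28
f 23 2 25
f 28 25 9
f 23 25 28
f 4 30 16
f 30 10 31
f 16 31 5
f 30 31 16
f 4 16 14
f 16 5 15
f 14 15 3
f 16 15 14
f 4 14 21
f 14 3 20
f 21 20 7
f 14 20 21
f 4 21 26
f 21 7 27
f 26 27 9
f 21 27 26
f 4 26 30
f 26 9 33
f 30 33 10
f 26 33 30
f 5 31 19
f 31 10 32
f 19 32 6
f 31 32 19
f 3 15 39
f 15 5 40
f 39 40 12
f 15 40 39
f 7 20 36
f 20 3 35
f 36 35 11
f 20 35 36
f 9 27 28
f 27 7 24
f 28 24 8
f 27 24 28
f 10 33 29
f 33 9 25
f 29 25 2
f 33 25 29
f 44 43 46
f 44 46 45
f 46 43 47
f 46 47 45
f 47 43 48
f 47 48 45
f 48 43 49
f 48 49 45
f 49 43 50
f 49 50 45
f 50 43 51
f 50 51 45
f 51 43 52
f 51 52 45
f 52 43 53
f 52 53 45
f 53 43 54
f 53 54 45
f 54 43 55
f 54 55 45
f 55 43 56
f 55 56 45
f 56 43 57
f 56 57 45
f 57 43 58
f 57 58 45
f 58 43 44
f 58 44 45
f 60 59 63
f 60 63 61
f 61 63 64
f 61 64 62
f 63 59 65
f 63 65 64
f 64 65 66
f 64 66 62
f 65 59 67
f 65 67 66
f 66 67 68
f 66 68 62
f 67 59 69
f 67 69 68
f 68 69 70
f 68 70 62
f 69 59 71
f 69 71 70
f 70 71 72
f 70 72 62
f 71 59 73
f 71 73 72
f 72 73 74
f 72 74 62
f 73 59 75
f 73 75 74
f 74 75 76
f 74 76 62
f 75 59 77
f 75 77 76
f 76 77 78
f 76 78 62
f 77 59 79
f 77 79 78
f 78 79 80
f 78 80 62
f 79 59 81
f 79 81 80
f 80 81 82
f 80 82 62
f 81 59 83
f 81 83 82
f 82 83 84
f 82 84 62
f 83 59 85
f 83 85 84
f 84 85 86
f 84 86 62
f 85 59 60
f 85 60 86
f 86 60 61
f 86 61 62
f 88 87 91
f 88 91 89
f 89 91 92
f 89 92 90
f 91 87 93
f 91 93 92
f 92 93 94
f 92 94 90
f 93 87 95
f 93 95 94
f 94 95 96
f 94 96 90
f 95 87 97
f 95 97 96
f 96 97 98
f 96 98 90
f 97 87 99
f 97 99 98
f 98 99 100
f 98 100 90
f 99 87 101
f 99 101 100
f 100 101 102
f 100 102 90
f 101 87 103
f 101 103 102
f 102 103 104
f 102 104 90
f 103 87 105
f 103 105 104
f 104 105 106
f 104 106 90
f 105 87 107
f 105 107 106
f 106 107 108
f 106 108 90
f 107 87 109
f 107 109 108
f 108 109 110
f 108 110 90
f 109 87 111
f 109 111 110
f 110 111 112
f 110 112 90
f 111 87 113
f 111 113 112
f 112 113 114
f 112 114 90
f 113 87 88
f 113 88 114
f 114 88 89
f 114 89 90



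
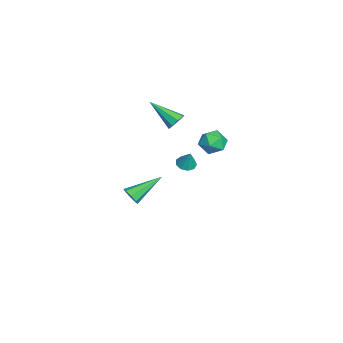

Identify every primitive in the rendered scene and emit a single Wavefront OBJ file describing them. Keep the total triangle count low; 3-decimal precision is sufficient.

v -3.176 0.271 2.952
v -2.647 0.021 3.03
v -3.964 -1.071 3.988
v -2.744 0.325 3.351
v -3.093 0.597 3.437
v -3.491 0.679 3.24
v -3.704 0.521 2.874
v -3.608 0.218 2.554
v -3.258 -0.054 2.467
v -2.86 -0.136 2.665
v -3.098 0.758 -0.13
v -2.583 0.821 -0.341
v -2.722 0.962 0.85
v -2.766 1.157 -0.34
v -3.104 1.307 -0.242
v -3.44 1.2 -0.091
v -3.615 0.886 0.041
v -3.549 0.513 0.093
v -3.271 0.254 0.041
v -2.912 0.231 -0.092
v -2.641 0.455 -0.243
v -0.981 2.728 2.972
v -0.479 2.403 3.517
v -1.121 1.557 2.403
v -0.619 1.232 2.948
v -1.352 1.489 3.176
v -1.265 2.213 3.528
v -0.335 1.747 2.392
v -0.248 2.471 2.744
v -0.079 1.797 3.159
v -0.708 1.637 3.643
v -0.892 2.323 2.277
v -1.521 2.163 2.761
v 3.808 -2.148 2.267
v 4.234 -2.125 2.598
v 3.072 -0.652 3.113
v 4.29 -1.903 2.254
v 4.063 -1.825 1.917
v 3.687 -1.935 1.786
v 3.382 -2.171 1.936
v 3.327 -2.393 2.28
v 3.554 -2.471 2.617
v 3.93 -2.361 2.748
f 2 1 4
f 2 4 3
f 4 1 5
f 4 5 3
f 5 1 6
f 5 6 3
f 6 1 7
f 6 7 3
f 7 1 8
f 7 8 3
f 8 1 9
f 8 9 3
f 9 1 10
f 9 10 3
f 10 1 2
f 10 2 3
f 12 11 14
f 12 14 13
f 14 11 15
f 14 15 13
f 15 11 16
f 15 16 13
f 16 11 17
f 16 17 13
f 17 11 18
f 17 18 13
f 18 11 19
f 18 19 13
f 19 11 20
f 19 20 13
f 20 11 21
f 20 21 13
f 21 11 12
f 21 12 13
f 22 33 27
f 22 27 23
f 22 23 29
f 22 29 32
f 22 32 33
f 23 27 31
f 27 33 26
f 33 32 24
f 32 29 28
f 29 23 30
f 25 31 26
f 25 26 24
f 25 24 28
f 25 28 30
f 25 30 31
f 26 31 27
f 24 26 33
f 28 24 32
f 30 28 29
f 31 30 23
f 35 34 37
f 35 37 36
f 37 34 38
f 37 38 36
f 38 34 39
f 38 39 36
f 39 34 40
f 39 40 36
f 40 34 41
f 40 41 36
f 41 34 42
f 41 42 36
f 42 34 43
f 42 43 36
f 43 34 35
f 43 35 36



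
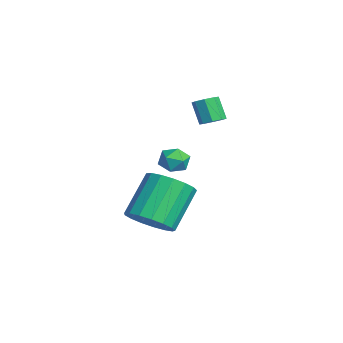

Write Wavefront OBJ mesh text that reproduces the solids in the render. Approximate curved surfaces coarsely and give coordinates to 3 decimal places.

v 1.543 -2.32 -0.254
v 2.089 -2.73 -0.214
v 0.931 -3.17 -0.606
v 1.477 -3.58 -0.566
v 1.19 -3.335 0.004
v 1.569 -2.81 0.222
v 1.451 -3.09 -1.042
v 1.83 -2.565 -0.824
v 2.032 -3.206 -0.701
v 1.871 -3.357 -0.054
v 1.149 -2.543 -0.766
v 0.988 -2.694 -0.119
v 2.504 -4.14 -3.151
v 3.442 -3.807 -2.787
v 2.454 -2.727 -1.226
v 1.516 -3.06 -1.589
v 3.307 -3.448 -3.12
v 2.319 -2.369 -1.559
v 2.988 -3.249 -3.46
v 2 -2.17 -1.899
v 2.558 -3.253 -3.729
v 1.57 -2.174 -2.168
v 2.115 -3.46 -3.866
v 1.127 -2.381 -2.304
v 1.762 -3.823 -3.839
v 0.774 -2.744 -2.277
v 1.578 -4.259 -3.654
v 0.591 -3.18 -2.092
v 1.607 -4.667 -3.354
v 0.619 -3.588 -1.792
v 1.841 -4.954 -3.007
v 0.853 -3.875 -1.445
v 2.227 -5.055 -2.694
v 1.239 -3.976 -1.132
v 2.676 -4.946 -2.485
v 1.689 -3.867 -0.923
v 3.086 -4.652 -2.429
v 2.098 -3.573 -0.867
v 3.363 -4.241 -2.538
v 2.375 -3.162 -0.976
v 1.038 -1.308 1.297
v 1.427 -1.045 1.563
v 0.891 -1.228 2.529
v 0.502 -1.492 2.263
v 1.122 -0.795 1.441
v 0.585 -0.978 2.407
v 0.767 -0.846 1.234
v 0.231 -1.029 2.2
v 0.572 -1.168 1.065
v 0.035 -1.351 2.031
v 0.649 -1.572 1.031
v 0.113 -1.755 1.997
v 0.955 -1.822 1.153
v 0.418 -2.005 2.119
v 1.309 -1.771 1.36
v 0.773 -1.954 2.326
v 1.505 -1.449 1.529
v 0.968 -1.632 2.495
f 1 12 6
f 1 6 2
f 1 2 8
f 1 8 11
f 1 11 12
f 2 6 10
f 6 12 5
f 12 11 3
f 11 8 7
f 8 2 9
f 4 10 5
f 4 5 3
f 4 3 7
f 4 7 9
f 4 9 10
f 5 10 6
f 3 5 12
f 7 3 11
f 9 7 8
f 10 9 2
f 14 13 17
f 14 17 15
f 15 17 18
f 15 18 16
f 17 13 19
f 17 19 18
f 18 19 20
f 18 20 16
f 19 13 21
f 19 21 20
f 20 21 22
f 20 22 16
f 21 13 23
f 21 23 22
f 22 23 24
f 22 24 16
f 23 13 25
f 23 25 24
f 24 25 26
f 24 26 16
f 25 13 27
f 25 27 26
f 26 27 28
f 26 28 16
f 27 13 29
f 27 29 28
f 28 29 30
f 28 30 16
f 29 13 31
f 29 31 30
f 30 31 32
f 30 32 16
f 31 13 33
f 31 33 32
f 32 33 34
f 32 34 16
f 33 13 35
f 33 35 34
f 34 35 36
f 34 36 16
f 35 13 37
f 35 37 36
f 36 37 38
f 36 38 16
f 37 13 39
f 37 39 38
f 38 39 40
f 38 40 16
f 39 13 14
f 39 14 40
f 40 14 15
f 40 15 16
f 42 41 45
f 42 45 43
f 43 45 46
f 43 46 44
f 45 41 47
f 45 47 46
f 46 47 48
f 46 48 44
f 47 41 49
f 47 49 48
f 48 49 50
f 48 50 44
f 49 41 51
f 49 51 50
f 50 51 52
f 50 52 44
f 51 41 53
f 51 53 52
f 52 53 54
f 52 54 44
f 53 41 55
f 53 55 54
f 54 55 56
f 54 56 44
f 55 41 57
f 55 57 56
f 56 57 58
f 56 58 44
f 57 41 42
f 57 42 58
f 58 42 43
f 58 43 44



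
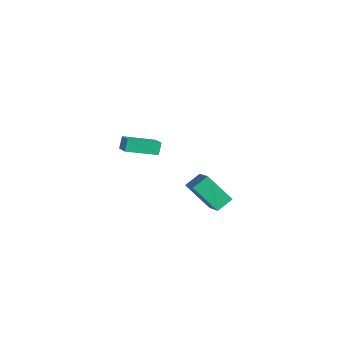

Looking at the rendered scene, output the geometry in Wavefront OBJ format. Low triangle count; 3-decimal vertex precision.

v 3.694 2.17 2.31
v 3.659 3.14 2.807
v 2.162 2.684 1.2
v 2.127 3.653 1.697
v 4.953 2.927 0.923
v 4.918 3.896 1.42
v 3.421 3.44 -0.187
v 3.386 4.41 0.31
v -4.066 2.268 0.262
v -4.335 2.634 0.992
v -3.412 4.109 -0.421
v -3.681 4.475 0.309
v -3.179 2.105 0.671
v -3.448 2.471 1.401
v -2.525 3.946 -0.012
v -2.794 4.312 0.718
f 2 4 1
f 5 2 1
f 1 4 3
f 3 5 1
f 2 8 4
f 6 2 5
f 6 8 2
f 4 8 3
f 7 5 3
f 3 8 7
f 7 6 5
f 8 6 7
f 10 12 9
f 13 10 9
f 9 12 11
f 11 13 9
f 10 16 12
f 14 10 13
f 14 16 10
f 12 16 11
f 15 13 11
f 11 16 15
f 15 14 13
f 16 14 15



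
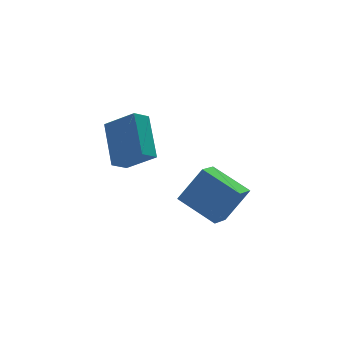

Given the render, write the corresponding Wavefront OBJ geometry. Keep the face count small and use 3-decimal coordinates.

v 1.844 -4.177 -4.008
v 1 -4.868 -3.397
v 1.08 -2.678 -3.369
v 0.236 -3.369 -2.758
v 2.864 -4.231 -2.662
v 2.02 -4.922 -2.051
v 2.1 -2.732 -2.023
v 1.256 -3.423 -1.412
v -2.487 -3.471 0.216
v -1.693 -4.321 1.099
v -2.004 -1.919 1.276
v -1.211 -2.77 2.159
v -1.829 -3.35 -0.259
v -1.036 -4.201 0.624
v -1.347 -1.799 0.801
v -0.553 -2.649 1.684
f 2 4 1
f 5 2 1
f 1 4 3
f 3 5 1
f 2 8 4
f 6 2 5
f 6 8 2
f 4 8 3
f 7 5 3
f 3 8 7
f 7 6 5
f 8 6 7
f 10 12 9
f 13 10 9
f 9 12 11
f 11 13 9
f 10 16 12
f 14 10 13
f 14 16 10
f 12 16 11
f 15 13 11
f 11 16 15
f 15 14 13
f 16 14 15



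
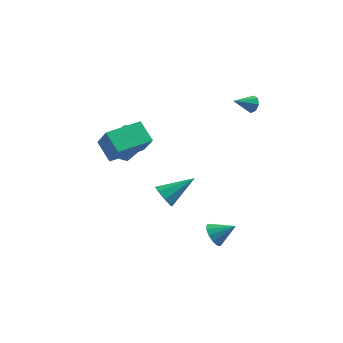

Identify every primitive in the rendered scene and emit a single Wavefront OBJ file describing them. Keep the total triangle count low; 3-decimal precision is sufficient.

v 1.39 -3.477 -1.332
v 1.724 -3.871 -1.789
v 2.41 -3.383 -0.668
v 1.768 -3.504 -1.908
v 1.692 -3.128 -1.845
v 1.52 -2.863 -1.618
v 1.307 -2.793 -1.3
v 1.12 -2.94 -0.993
v 1.019 -3.258 -0.793
v 1.036 -3.645 -0.764
v 1.165 -3.979 -0.915
v 1.366 -4.154 -1.199
v 1.574 -4.113 -1.525
v 2.904 3.533 2.799
v 3.231 3.207 3.058
v 1.976 3.067 3.381
v 3.176 3.558 3.253
v 2.962 3.895 3.182
v 2.713 4.02 2.887
v 2.577 3.86 2.54
v 2.631 3.509 2.345
v 2.846 3.172 2.416
v 3.094 3.046 2.712
v -3.863 -0.405 1.265
v -4.536 0.486 1.949
v -2.299 0.823 1.204
v -2.971 1.714 1.888
v -3.369 -0.974 2.492
v -4.041 -0.083 3.176
v -1.804 0.254 2.431
v -2.477 1.145 3.115
v -1.064 -2.701 0.746
v -0.846 -2.422 0.142
v 0.364 -1.979 1.594
v -1.173 -2.095 0.414
v -1.435 -2.123 0.88
v -1.48 -2.49 1.268
v -1.281 -2.981 1.351
v -0.954 -3.307 1.079
v -0.692 -3.279 0.613
v -0.647 -2.912 0.225
v -3.768 2.357 -0.245
v -3.141 2.35 -0.79
v -2.206 2.635 0.281
v -2.832 2.643 0.825
v -3.353 2.875 -0.745
v -2.418 3.16 0.326
v -3.759 3.157 -0.466
v -2.824 3.443 0.605
v -4.169 3.066 -0.084
v -3.234 3.351 0.987
v -4.391 2.643 0.223
v -3.456 2.928 1.294
v -4.321 2.086 0.31
v -3.386 2.371 1.381
v -3.993 1.656 0.138
v -3.057 1.942 1.209
v -3.559 1.555 -0.214
v -2.624 1.84 0.857
v -3.223 1.828 -0.58
v -2.287 2.114 0.49
f 2 1 4
f 2 4 3
f 4 1 5
f 4 5 3
f 5 1 6
f 5 6 3
f 6 1 7
f 6 7 3
f 7 1 8
f 7 8 3
f 8 1 9
f 8 9 3
f 9 1 10
f 9 10 3
f 10 1 11
f 10 11 3
f 11 1 12
f 11 12 3
f 12 1 13
f 12 13 3
f 13 1 2
f 13 2 3
f 15 14 17
f 15 17 16
f 17 14 18
f 17 18 16
f 18 14 19
f 18 19 16
f 19 14 20
f 19 20 16
f 20 14 21
f 20 21 16
f 21 14 22
f 21 22 16
f 22 14 23
f 22 23 16
f 23 14 15
f 23 15 16
f 25 27 24
f 28 25 24
f 24 27 26
f 26 28 24
f 25 31 27
f 29 25 28
f 29 31 25
f 27 31 26
f 30 28 26
f 26 31 30
f 30 29 28
f 31 29 30
f 33 32 35
f 33 35 34
f 35 32 36
f 35 36 34
f 36 32 37
f 36 37 34
f 37 32 38
f 37 38 34
f 38 32 39
f 38 39 34
f 39 32 40
f 39 40 34
f 40 32 41
f 40 41 34
f 41 32 33
f 41 33 34
f 43 42 46
f 43 46 44
f 44 46 47
f 44 47 45
f 46 42 48
f 46 48 47
f 47 48 49
f 47 49 45
f 48 42 50
f 48 50 49
f 49 50 51
f 49 51 45
f 50 42 52
f 50 52 51
f 51 52 53
f 51 53 45
f 52 42 54
f 52 54 53
f 53 54 55
f 53 55 45
f 54 42 56
f 54 56 55
f 55 56 57
f 55 57 45
f 56 42 58
f 56 58 57
f 57 58 59
f 57 59 45
f 58 42 60
f 58 60 59
f 59 60 61
f 59 61 45
f 60 42 43
f 60 43 61
f 61 43 44
f 61 44 45



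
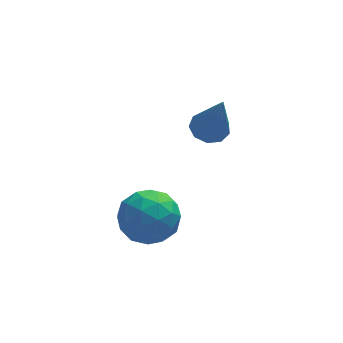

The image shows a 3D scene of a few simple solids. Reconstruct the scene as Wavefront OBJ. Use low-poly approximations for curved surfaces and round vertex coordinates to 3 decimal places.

v -3.034 -3.537 -0.719
v -2.66 -3.039 -1.643
v -1.38 -4.181 -0.397
v -1.006 -3.683 -1.321
v -1.314 -3.07 -0.442
v -2.336 -2.672 -0.641
v -1.704 -4.548 -1.399
v -2.726 -4.15 -1.598
v -1.838 -3.663 -2.063
v -1.597 -2.75 -1.472
v -2.443 -4.47 -0.568
v -2.202 -3.557 0.023
v -2.992 -3.231 -1.209
v -1.048 -3.989 -0.831
v -1.229 -3.628 -0.314
v -1.009 -3.335 -0.857
v -2.802 -3.016 -0.621
v -2.582 -2.723 -1.164
v -1.791 -2.741 -0.458
v -1.458 -4.497 -0.876
v -1.238 -4.204 -1.419
v -3.031 -3.885 -1.183
v -2.811 -3.592 -1.726
v -2.249 -4.479 -1.582
v -2.289 -3.306 -1.999
v -1.317 -3.684 -1.81
v -1.727 -4.193 -1.855
v -2.328 -3.959 -1.972
v -2.147 -2.768 -1.652
v -1.175 -3.147 -1.462
v -1.356 -2.787 -0.946
v -1.957 -2.553 -1.063
v -1.664 -3.136 -1.899
v -2.865 -4.073 -0.578
v -1.893 -4.452 -0.388
v -2.083 -4.667 -0.977
v -2.684 -4.433 -1.094
v -2.723 -3.536 -0.23
v -1.751 -3.914 -0.041
v -1.712 -3.261 -0.068
v -2.313 -3.027 -0.185
v -2.376 -4.084 -0.141
v 0.473 -1.616 1.364
v 0.918 -1.099 1.521
v 0.707 -2.424 3.376
v 0.47 -0.966 1.626
v 0.024 -1.138 1.609
v -0.213 -1.533 1.477
v -0.128 -1.967 1.293
v 0.238 -2.236 1.142
v 0.714 -2.216 1.095
v 1.077 -1.914 1.174
v 1.158 -1.473 1.342
f 1 38 17
f 38 12 41
f 17 41 6
f 38 41 17
f 1 17 13
f 17 6 18
f 13 18 2
f 17 18 13
f 1 13 22
f 13 2 23
f 22 23 8
f 13 23 22
f 1 22 34
f 22 8 37
f 34 37 11
f 22 37 34
f 1 34 38
f 34 11 42
f 38 42 12
f 34 42 38
f 2 18 29
f 18 6 32
f 29 32 10
f 18 32 29
f 6 41 19
f 41 12 40
f 19 40 5
f 41 40 19
f 12 42 39
f 42 11 35
f 39 35 3
f 42 35 39
f 11 37 36
f 37 8 24
f 36 24 7
f 37 24 36
f 8 23 28
f 23 2 25
f 28 25 9
f 23 25 28
f 4 30 16
f 30 10 31
f 16 31 5
f 30 31 16
f 4 16 14
f 16 5 15
f 14 15 3
f 16 15 14
f 4 14 21
f 14 3 20
f 21 20 7
f 14 20 21
f 4 21 26
f 21 7 27
f 26 27 9
f 21 27 26
f 4 26 30
f 26 9 33
f 30 33 10
f 26 33 30
f 5 31 19
f 31 10 32
f 19 32 6
f 31 32 19
f 3 15 39
f 15 5 40
f 39 40 12
f 15 40 39
f 7 20 36
f 20 3 35
f 36 35 11
f 20 35 36
f 9 27 28
f 27 7 24
f 28 24 8
f 27 24 28
f 10 33 29
f 33 9 25
f 29 25 2
f 33 25 29
f 44 43 46
f 44 46 45
f 46 43 47
f 46 47 45
f 47 43 48
f 47 48 45
f 48 43 49
f 48 49 45
f 49 43 50
f 49 50 45
f 50 43 51
f 50 51 45
f 51 43 52
f 51 52 45
f 52 43 53
f 52 53 45
f 53 43 44
f 53 44 45



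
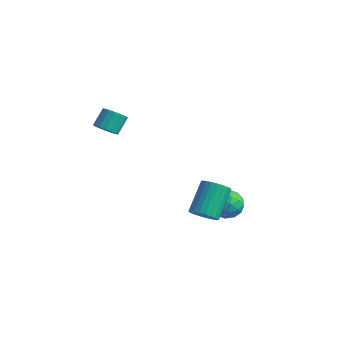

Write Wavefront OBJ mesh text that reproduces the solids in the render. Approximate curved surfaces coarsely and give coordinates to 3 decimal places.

v -3.318 -1.859 1.118
v -2.907 -2.249 1.546
v -3.012 -1.431 2.391
v -3.422 -1.041 1.962
v -2.687 -2.05 1.381
v -2.791 -1.232 2.226
v -2.611 -1.808 1.156
v -2.715 -0.99 2
v -2.696 -1.577 0.922
v -2.801 -0.759 1.766
v -2.925 -1.411 0.732
v -3.029 -0.593 1.577
v -3.243 -1.347 0.631
v -3.347 -0.529 1.476
v -3.578 -1.401 0.642
v -3.683 -0.583 1.486
v -3.854 -1.56 0.762
v -3.959 -0.742 1.606
v -4.007 -1.787 0.963
v -4.111 -0.969 1.807
v -4.002 -2.031 1.199
v -4.106 -1.213 2.044
v -3.84 -2.235 1.417
v -3.945 -1.417 2.262
v -3.559 -2.353 1.567
v -3.663 -1.536 2.411
v -3.222 -2.358 1.613
v -3.327 -1.541 2.458
v 2.623 1.882 -3.701
v 3.297 1.455 -3.173
v 1.643 0.725 -3.387
v 2.317 0.298 -2.859
v 1.918 1.114 -2.557
v 2.524 1.829 -2.751
v 2.416 0.351 -3.809
v 3.022 1.066 -4.003
v 3.169 0.509 -3.239
v 2.861 0.98 -2.466
v 2.079 1.2 -4.094
v 1.771 1.671 -3.321
v 3.046 1.77 -3.465
v 1.894 0.41 -3.095
v 1.66 0.89 -2.918
v 2.056 0.638 -2.607
v 2.591 1.99 -3.217
v 2.987 1.739 -2.906
v 2.177 1.538 -2.544
v 1.953 0.441 -3.654
v 2.349 0.19 -3.343
v 2.884 1.542 -3.953
v 3.28 1.29 -3.642
v 2.763 0.642 -4.016
v 3.367 0.963 -3.193
v 2.791 0.283 -3.008
v 2.849 0.314 -3.567
v 3.205 0.734 -3.681
v 3.186 1.24 -2.738
v 2.61 0.56 -2.554
v 2.375 1.039 -2.376
v 2.731 1.46 -2.491
v 3.111 0.684 -2.777
v 2.33 1.62 -4.006
v 1.754 0.94 -3.822
v 2.209 0.72 -4.069
v 2.565 1.141 -4.184
v 2.149 1.897 -3.552
v 1.573 1.217 -3.367
v 1.735 1.446 -2.879
v 2.091 1.866 -2.993
v 1.829 1.496 -3.783
v 3.68 -1.949 -1.979
v 4.141 -2.33 -1.463
v 3.72 -0.973 -0.084
v 3.26 -0.591 -0.601
v 4.343 -2.136 -1.592
v 3.922 -0.779 -0.213
v 4.444 -1.914 -1.78
v 4.023 -0.557 -0.401
v 4.429 -1.697 -1.999
v 4.008 -0.34 -0.62
v 4.3 -1.518 -2.214
v 3.879 -0.161 -0.835
v 4.077 -1.405 -2.394
v 3.656 -0.048 -1.015
v 3.793 -1.374 -2.51
v 3.372 -0.017 -1.131
v 3.492 -1.431 -2.546
v 3.071 -0.074 -1.167
v 3.22 -1.567 -2.496
v 2.799 -0.21 -1.117
v 3.018 -1.761 -2.367
v 2.597 -0.404 -0.988
v 2.917 -1.983 -2.179
v 2.496 -0.626 -0.8
v 2.932 -2.2 -1.96
v 2.511 -0.843 -0.581
v 3.061 -2.379 -1.745
v 2.64 -1.022 -0.366
v 3.284 -2.492 -1.565
v 2.863 -1.135 -0.186
v 3.568 -2.523 -1.449
v 3.147 -1.166 -0.07
v 3.869 -2.466 -1.413
v 3.448 -1.109 -0.034
f 2 1 5
f 2 5 3
f 3 5 6
f 3 6 4
f 5 1 7
f 5 7 6
f 6 7 8
f 6 8 4
f 7 1 9
f 7 9 8
f 8 9 10
f 8 10 4
f 9 1 11
f 9 11 10
f 10 11 12
f 10 12 4
f 11 1 13
f 11 13 12
f 12 13 14
f 12 14 4
f 13 1 15
f 13 15 14
f 14 15 16
f 14 16 4
f 15 1 17
f 15 17 16
f 16 17 18
f 16 18 4
f 17 1 19
f 17 19 18
f 18 19 20
f 18 20 4
f 19 1 21
f 19 21 20
f 20 21 22
f 20 22 4
f 21 1 23
f 21 23 22
f 22 23 24
f 22 24 4
f 23 1 25
f 23 25 24
f 24 25 26
f 24 26 4
f 25 1 27
f 25 27 26
f 26 27 28
f 26 28 4
f 27 1 2
f 27 2 28
f 28 2 3
f 28 3 4
f 29 66 45
f 66 40 69
f 45 69 34
f 66 69 45
f 29 45 41
f 45 34 46
f 41 46 30
f 45 46 41
f 29 41 50
f 41 30 51
f 50 51 36
f 41 51 50
f 29 50 62
f 50 36 65
f 62 65 39
f 50 65 62
f 29 62 66
f 62 39 70
f 66 70 40
f 62 70 66
f 30 46 57
f 46 34 60
f 57 60 38
f 46 60 57
f 34 69 47
f 69 40 68
f 47 68 33
f 69 68 47
f 40 70 67
f 70 39 63
f 67 63 31
f 70 63 67
f 39 65 64
f 65 36 52
f 64 52 35
f 65 52 64
f 36 51 56
f 51 30 53
f 56 53 37
f 51 53 56
f 32 58 44
f 58 38 59
f 44 59 33
f 58 59 44
f 32 44 42
f 44 33 43
f 42 43 31
f 44 43 42
f 32 42 49
f 42 31 48
f 49 48 35
f 42 48 49
f 32 49 54
f 49 35 55
f 54 55 37
f 49 55 54
f 32 54 58
f 54 37 61
f 58 61 38
f 54 61 58
f 33 59 47
f 59 38 60
f 47 60 34
f 59 60 47
f 31 43 67
f 43 33 68
f 67 68 40
f 43 68 67
f 35 48 64
f 48 31 63
f 64 63 39
f 48 63 64
f 37 55 56
f 55 35 52
f 56 52 36
f 55 52 56
f 38 61 57
f 61 37 53
f 57 53 30
f 61 53 57
f 72 71 75
f 72 75 73
f 73 75 76
f 73 76 74
f 75 71 77
f 75 77 76
f 76 77 78
f 76 78 74
f 77 71 79
f 77 79 78
f 78 79 80
f 78 80 74
f 79 71 81
f 79 81 80
f 80 81 82
f 80 82 74
f 81 71 83
f 81 83 82
f 82 83 84
f 82 84 74
f 83 71 85
f 83 85 84
f 84 85 86
f 84 86 74
f 85 71 87
f 85 87 86
f 86 87 88
f 86 88 74
f 87 71 89
f 87 89 88
f 88 89 90
f 88 90 74
f 89 71 91
f 89 91 90
f 90 91 92
f 90 92 74
f 91 71 93
f 91 93 92
f 92 93 94
f 92 94 74
f 93 71 95
f 93 95 94
f 94 95 96
f 94 96 74
f 95 71 97
f 95 97 96
f 96 97 98
f 96 98 74
f 97 71 99
f 97 99 98
f 98 99 100
f 98 100 74
f 99 71 101
f 99 101 100
f 100 101 102
f 100 102 74
f 101 71 103
f 101 103 102
f 102 103 104
f 102 104 74
f 103 71 72
f 103 72 104
f 104 72 73
f 104 73 74



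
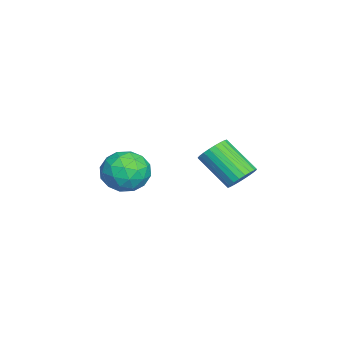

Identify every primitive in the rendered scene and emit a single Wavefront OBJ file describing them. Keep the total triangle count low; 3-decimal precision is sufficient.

v 2.243 3.022 0.819
v 2.767 3.168 1.29
v 2.061 1.943 2.453
v 1.537 1.798 1.981
v 2.571 3.354 1.367
v 1.866 2.129 2.53
v 2.325 3.489 1.361
v 1.62 2.264 2.523
v 2.067 3.554 1.272
v 1.361 2.329 2.434
v 1.835 3.537 1.114
v 1.129 2.313 2.276
v 1.666 3.443 0.911
v 0.96 2.218 2.073
v 1.584 3.284 0.694
v 0.878 2.059 1.856
v 1.602 3.085 0.496
v 0.897 1.861 1.658
v 1.719 2.877 0.347
v 1.013 1.652 1.51
v 1.914 2.691 0.27
v 1.209 1.466 1.433
v 2.16 2.556 0.277
v 1.455 1.331 1.439
v 2.419 2.491 0.366
v 1.713 1.266 1.528
v 2.651 2.507 0.524
v 1.945 1.283 1.686
v 2.82 2.602 0.727
v 2.114 1.377 1.889
v 2.902 2.761 0.944
v 2.196 1.536 2.106
v 2.883 2.959 1.142
v 2.178 1.735 2.304
v -1.779 -1.504 -1.582
v -1.43 -1.026 -0.638
v -0.77 -2.954 -1.222
v -0.421 -2.476 -0.278
v -1.48 -2.809 -0.375
v -2.104 -1.913 -0.598
v -0.096 -2.067 -1.262
v -0.72 -1.171 -1.485
v -0.39 -1.374 -0.44
v -1.245 -1.833 0.108
v -0.955 -2.147 -1.968
v -1.81 -2.606 -1.42
v -1.694 -1.138 -1.142
v -0.506 -2.842 -0.718
v -1.129 -3.038 -0.775
v -0.924 -2.757 -0.22
v -2.089 -1.659 -1.118
v -1.884 -1.378 -0.563
v -1.913 -2.427 -0.409
v -0.316 -2.602 -1.297
v -0.111 -2.321 -0.742
v -1.276 -1.223 -1.64
v -1.071 -0.942 -1.085
v -0.287 -1.553 -1.451
v -0.877 -1.061 -0.47
v -0.283 -1.913 -0.259
v -0.093 -1.673 -0.837
v -0.46 -1.146 -0.968
v -1.379 -1.331 -0.148
v -0.786 -2.183 0.064
v -1.408 -2.379 0.006
v -1.775 -1.853 -0.125
v -0.768 -1.535 -0.032
v -1.414 -1.797 -1.924
v -0.821 -2.649 -1.712
v -0.425 -2.127 -1.735
v -0.792 -1.601 -1.866
v -1.917 -2.067 -1.601
v -1.323 -2.919 -1.39
v -1.74 -2.834 -0.892
v -2.107 -2.307 -1.023
v -1.432 -2.445 -1.828
f 2 1 5
f 2 5 3
f 3 5 6
f 3 6 4
f 5 1 7
f 5 7 6
f 6 7 8
f 6 8 4
f 7 1 9
f 7 9 8
f 8 9 10
f 8 10 4
f 9 1 11
f 9 11 10
f 10 11 12
f 10 12 4
f 11 1 13
f 11 13 12
f 12 13 14
f 12 14 4
f 13 1 15
f 13 15 14
f 14 15 16
f 14 16 4
f 15 1 17
f 15 17 16
f 16 17 18
f 16 18 4
f 17 1 19
f 17 19 18
f 18 19 20
f 18 20 4
f 19 1 21
f 19 21 20
f 20 21 22
f 20 22 4
f 21 1 23
f 21 23 22
f 22 23 24
f 22 24 4
f 23 1 25
f 23 25 24
f 24 25 26
f 24 26 4
f 25 1 27
f 25 27 26
f 26 27 28
f 26 28 4
f 27 1 29
f 27 29 28
f 28 29 30
f 28 30 4
f 29 1 31
f 29 31 30
f 30 31 32
f 30 32 4
f 31 1 33
f 31 33 32
f 32 33 34
f 32 34 4
f 33 1 2
f 33 2 34
f 34 2 3
f 34 3 4
f 35 72 51
f 72 46 75
f 51 75 40
f 72 75 51
f 35 51 47
f 51 40 52
f 47 52 36
f 51 52 47
f 35 47 56
f 47 36 57
f 56 57 42
f 47 57 56
f 35 56 68
f 56 42 71
f 68 71 45
f 56 71 68
f 35 68 72
f 68 45 76
f 72 76 46
f 68 76 72
f 36 52 63
f 52 40 66
f 63 66 44
f 52 66 63
f 40 75 53
f 75 46 74
f 53 74 39
f 75 74 53
f 46 76 73
f 76 45 69
f 73 69 37
f 76 69 73
f 45 71 70
f 71 42 58
f 70 58 41
f 71 58 70
f 42 57 62
f 57 36 59
f 62 59 43
f 57 59 62
f 38 64 50
f 64 44 65
f 50 65 39
f 64 65 50
f 38 50 48
f 50 39 49
f 48 49 37
f 50 49 48
f 38 48 55
f 48 37 54
f 55 54 41
f 48 54 55
f 38 55 60
f 55 41 61
f 60 61 43
f 55 61 60
f 38 60 64
f 60 43 67
f 64 67 44
f 60 67 64
f 39 65 53
f 65 44 66
f 53 66 40
f 65 66 53
f 37 49 73
f 49 39 74
f 73 74 46
f 49 74 73
f 41 54 70
f 54 37 69
f 70 69 45
f 54 69 70
f 43 61 62
f 61 41 58
f 62 58 42
f 61 58 62
f 44 67 63
f 67 43 59
f 63 59 36
f 67 59 63



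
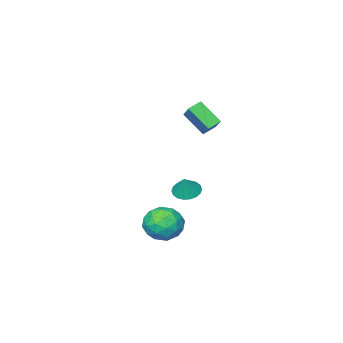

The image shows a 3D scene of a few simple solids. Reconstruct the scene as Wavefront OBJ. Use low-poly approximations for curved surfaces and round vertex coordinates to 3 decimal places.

v -2.067 -2.225 -2.276
v -1.49 -1.792 -2.665
v -1.593 -1.875 -1.184
v -1.76 -1.55 -2.625
v -2.091 -1.441 -2.516
v -2.417 -1.488 -2.359
v -2.674 -1.68 -2.186
v -2.811 -1.981 -2.03
v -2.8 -2.329 -1.923
v -2.645 -2.657 -1.886
v -2.375 -2.9 -1.926
v -2.044 -3.008 -2.035
v -1.718 -2.962 -2.192
v -1.461 -2.769 -2.365
v -1.324 -2.469 -2.521
v -1.334 -2.12 -2.628
v -2.596 -2.148 3.772
v -1.784 -0.746 4.857
v -2.996 -1.004 2.594
v -2.183 0.398 3.679
v -1.877 -2.278 3.401
v -1.064 -0.876 4.486
v -2.276 -1.134 2.223
v -1.464 0.268 3.308
v 1.512 1.337 -2.824
v 2.217 0.653 -3.474
v 0.743 -0.213 -2.026
v 1.448 -0.897 -2.676
v 1.902 -0.232 -1.816
v 2.377 0.726 -2.309
v 0.583 -0.286 -3.191
v 1.058 0.672 -3.684
v 1.643 -0.35 -3.7
v 2.458 -0.317 -2.85
v 0.502 0.757 -2.65
v 1.317 0.79 -1.8
v 1.932 1.131 -3.219
v 1.028 -0.691 -2.281
v 1.295 -0.3 -1.776
v 1.709 -0.702 -2.157
v 2.026 1.174 -2.535
v 2.44 0.772 -2.916
v 2.255 0.252 -1.942
v 0.52 -0.332 -2.584
v 0.934 -0.734 -2.965
v 1.251 1.142 -3.343
v 1.665 0.74 -3.724
v 0.705 0.188 -3.558
v 2.009 0.14 -3.734
v 1.557 -0.772 -3.265
v 1.049 -0.413 -3.568
v 1.328 0.151 -3.857
v 2.488 0.159 -3.234
v 2.036 -0.752 -2.765
v 2.303 -0.361 -2.26
v 2.582 0.202 -2.55
v 2.151 -0.43 -3.368
v 0.924 1.192 -2.735
v 0.472 0.281 -2.266
v 0.378 0.238 -2.95
v 0.657 0.801 -3.24
v 1.403 1.212 -2.235
v 0.951 0.3 -1.766
v 1.632 0.289 -1.643
v 1.911 0.853 -1.932
v 0.809 0.87 -2.132
f 2 1 4
f 2 4 3
f 4 1 5
f 4 5 3
f 5 1 6
f 5 6 3
f 6 1 7
f 6 7 3
f 7 1 8
f 7 8 3
f 8 1 9
f 8 9 3
f 9 1 10
f 9 10 3
f 10 1 11
f 10 11 3
f 11 1 12
f 11 12 3
f 12 1 13
f 12 13 3
f 13 1 14
f 13 14 3
f 14 1 15
f 14 15 3
f 15 1 16
f 15 16 3
f 16 1 2
f 16 2 3
f 18 20 17
f 21 18 17
f 17 20 19
f 19 21 17
f 18 24 20
f 22 18 21
f 22 24 18
f 20 24 19
f 23 21 19
f 19 24 23
f 23 22 21
f 24 22 23
f 25 62 41
f 62 36 65
f 41 65 30
f 62 65 41
f 25 41 37
f 41 30 42
f 37 42 26
f 41 42 37
f 25 37 46
f 37 26 47
f 46 47 32
f 37 47 46
f 25 46 58
f 46 32 61
f 58 61 35
f 46 61 58
f 25 58 62
f 58 35 66
f 62 66 36
f 58 66 62
f 26 42 53
f 42 30 56
f 53 56 34
f 42 56 53
f 30 65 43
f 65 36 64
f 43 64 29
f 65 64 43
f 36 66 63
f 66 35 59
f 63 59 27
f 66 59 63
f 35 61 60
f 61 32 48
f 60 48 31
f 61 48 60
f 32 47 52
f 47 26 49
f 52 49 33
f 47 49 52
f 28 54 40
f 54 34 55
f 40 55 29
f 54 55 40
f 28 40 38
f 40 29 39
f 38 39 27
f 40 39 38
f 28 38 45
f 38 27 44
f 45 44 31
f 38 44 45
f 28 45 50
f 45 31 51
f 50 51 33
f 45 51 50
f 28 50 54
f 50 33 57
f 54 57 34
f 50 57 54
f 29 55 43
f 55 34 56
f 43 56 30
f 55 56 43
f 27 39 63
f 39 29 64
f 63 64 36
f 39 64 63
f 31 44 60
f 44 27 59
f 60 59 35
f 44 59 60
f 33 51 52
f 51 31 48
f 52 48 32
f 51 48 52
f 34 57 53
f 57 33 49
f 53 49 26
f 57 49 53

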